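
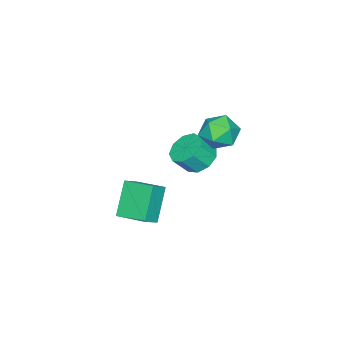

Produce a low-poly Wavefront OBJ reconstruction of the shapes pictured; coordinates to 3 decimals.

v -2.765 -1.876 0.931
v -2.287 -1.201 1
v -1.797 -1.63 1.798
v -2.275 -2.304 1.729
v -2.753 -1.141 1.318
v -2.263 -1.57 2.116
v -3.225 -1.426 1.455
v -2.735 -1.854 2.253
v -3.482 -1.92 1.347
v -2.992 -2.349 2.145
v -3.403 -2.394 1.044
v -2.913 -2.823 1.842
v -3.026 -2.625 0.688
v -2.536 -3.054 1.487
v -2.527 -2.506 0.446
v -2.037 -2.934 1.244
v -2.139 -2.091 0.431
v -1.649 -2.52 1.229
v -2.044 -1.576 0.649
v -1.554 -2.005 1.447
v 1.868 -2.331 0.272
v 0.899 -2.57 1.624
v 1.932 -0.963 0.56
v 0.963 -1.201 1.911
v 2.537 -2.459 0.729
v 1.568 -2.697 2.08
v 2.601 -1.09 1.016
v 1.632 -1.329 2.368
v -3.576 -1.001 1.832
v -2.917 -0.475 2.213
v -3.383 -2.025 2.907
v -2.724 -1.499 3.288
v -3.606 -1.223 3.312
v -3.726 -0.591 2.647
v -2.574 -1.909 2.473
v -2.694 -1.277 1.808
v -2.298 -1.037 2.609
v -2.936 -0.613 3.128
v -3.364 -1.887 1.992
v -4.002 -1.463 2.511
f 2 1 5
f 2 5 3
f 3 5 6
f 3 6 4
f 5 1 7
f 5 7 6
f 6 7 8
f 6 8 4
f 7 1 9
f 7 9 8
f 8 9 10
f 8 10 4
f 9 1 11
f 9 11 10
f 10 11 12
f 10 12 4
f 11 1 13
f 11 13 12
f 12 13 14
f 12 14 4
f 13 1 15
f 13 15 14
f 14 15 16
f 14 16 4
f 15 1 17
f 15 17 16
f 16 17 18
f 16 18 4
f 17 1 19
f 17 19 18
f 18 19 20
f 18 20 4
f 19 1 2
f 19 2 20
f 20 2 3
f 20 3 4
f 22 24 21
f 25 22 21
f 21 24 23
f 23 25 21
f 22 28 24
f 26 22 25
f 26 28 22
f 24 28 23
f 27 25 23
f 23 28 27
f 27 26 25
f 28 26 27
f 29 40 34
f 29 34 30
f 29 30 36
f 29 36 39
f 29 39 40
f 30 34 38
f 34 40 33
f 40 39 31
f 39 36 35
f 36 30 37
f 32 38 33
f 32 33 31
f 32 31 35
f 32 35 37
f 32 37 38
f 33 38 34
f 31 33 40
f 35 31 39
f 37 35 36
f 38 37 30



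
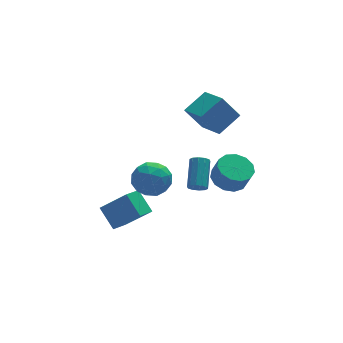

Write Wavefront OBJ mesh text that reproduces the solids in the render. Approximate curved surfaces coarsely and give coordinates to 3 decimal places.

v 3.107 -0.359 -1.978
v 3.957 0.314 -1.869
v 4.184 -0.168 -0.672
v 3.333 -0.841 -0.782
v 3.468 0.617 -1.654
v 3.695 0.135 -0.457
v 2.864 0.61 -1.542
v 3.091 0.128 -0.345
v 2.337 0.296 -1.569
v 2.564 -0.186 -0.372
v 2.055 -0.226 -1.726
v 2.281 -0.708 -0.529
v 2.106 -0.791 -1.963
v 2.332 -1.273 -0.766
v 2.475 -1.218 -2.205
v 2.702 -1.7 -1.008
v 3.045 -1.372 -2.375
v 3.271 -1.854 -1.178
v 3.634 -1.205 -2.419
v 3.86 -1.687 -1.222
v 4.056 -0.769 -2.323
v 4.282 -1.251 -1.126
v 4.176 -0.203 -2.118
v 4.403 -0.685 -0.921
v -4.192 -2.225 -2.98
v -2.959 -3.108 -1.514
v -4.594 -1.098 -1.964
v -3.36 -1.981 -0.497
v -3.3 -1.579 -3.343
v -2.066 -2.462 -1.876
v -3.701 -0.452 -2.326
v -2.468 -1.335 -0.86
v 0.518 -2.428 -0.61
v 0.941 -2.761 -0.423
v 1.585 -1.325 0.677
v 1.162 -0.992 0.49
v 1.054 -2.592 -0.711
v 1.699 -1.156 0.39
v 0.963 -2.36 -0.96
v 1.607 -0.924 0.141
v 0.702 -2.154 -1.075
v 1.346 -0.718 0.025
v 0.37 -2.053 -1.013
v 1.014 -0.617 0.087
v 0.095 -2.095 -0.797
v 0.739 -0.659 0.303
v -0.019 -2.264 -0.51
v 0.626 -0.828 0.591
v 0.073 -2.496 -0.261
v 0.717 -1.06 0.84
v 0.334 -2.702 -0.145
v 0.978 -1.266 0.955
v 0.666 -2.803 -0.207
v 1.31 -1.367 0.893
v 3.121 1.264 0.605
v 2.138 1.548 2.074
v 2.765 3.098 0.013
v 1.783 3.382 1.482
v 4.557 1.818 1.458
v 3.575 2.102 2.927
v 4.202 3.652 0.866
v 3.219 3.936 2.335
v -2.743 -2.932 1.194
v -1.868 -2.869 1.948
v -3.152 -4.651 1.812
v -2.277 -4.588 2.566
v -3.213 -3.924 2.71
v -2.96 -2.862 2.328
v -2.06 -4.658 1.432
v -1.807 -3.596 1.05
v -1.446 -3.936 2.095
v -2.159 -3.482 2.885
v -2.861 -4.038 0.875
v -3.574 -3.584 1.665
v -2.27 -2.75 1.516
v -2.75 -4.77 2.244
v -3.301 -4.38 2.328
v -2.787 -4.343 2.771
v -2.912 -2.746 1.74
v -2.397 -2.709 2.183
v -3.188 -3.328 2.631
v -2.623 -4.811 1.577
v -2.108 -4.774 2.02
v -2.233 -3.177 0.989
v -1.719 -3.14 1.432
v -1.832 -4.192 1.129
v -1.507 -3.34 2.046
v -1.748 -4.35 2.41
v -1.62 -4.391 1.743
v -1.471 -3.767 1.519
v -1.926 -3.073 2.51
v -2.167 -4.083 2.874
v -2.717 -3.693 2.958
v -2.568 -3.069 2.734
v -1.678 -3.7 2.597
v -2.853 -3.437 0.886
v -3.094 -4.447 1.25
v -2.452 -4.451 1.026
v -2.303 -3.827 0.802
v -3.272 -3.17 1.35
v -3.513 -4.18 1.714
v -3.549 -3.753 2.241
v -3.4 -3.129 2.017
v -3.342 -3.82 1.163
f 2 1 5
f 2 5 3
f 3 5 6
f 3 6 4
f 5 1 7
f 5 7 6
f 6 7 8
f 6 8 4
f 7 1 9
f 7 9 8
f 8 9 10
f 8 10 4
f 9 1 11
f 9 11 10
f 10 11 12
f 10 12 4
f 11 1 13
f 11 13 12
f 12 13 14
f 12 14 4
f 13 1 15
f 13 15 14
f 14 15 16
f 14 16 4
f 15 1 17
f 15 17 16
f 16 17 18
f 16 18 4
f 17 1 19
f 17 19 18
f 18 19 20
f 18 20 4
f 19 1 21
f 19 21 20
f 20 21 22
f 20 22 4
f 21 1 23
f 21 23 22
f 22 23 24
f 22 24 4
f 23 1 2
f 23 2 24
f 24 2 3
f 24 3 4
f 26 28 25
f 29 26 25
f 25 28 27
f 27 29 25
f 26 32 28
f 30 26 29
f 30 32 26
f 28 32 27
f 31 29 27
f 27 32 31
f 31 30 29
f 32 30 31
f 34 33 37
f 34 37 35
f 35 37 38
f 35 38 36
f 37 33 39
f 37 39 38
f 38 39 40
f 38 40 36
f 39 33 41
f 39 41 40
f 40 41 42
f 40 42 36
f 41 33 43
f 41 43 42
f 42 43 44
f 42 44 36
f 43 33 45
f 43 45 44
f 44 45 46
f 44 46 36
f 45 33 47
f 45 47 46
f 46 47 48
f 46 48 36
f 47 33 49
f 47 49 48
f 48 49 50
f 48 50 36
f 49 33 51
f 49 51 50
f 50 51 52
f 50 52 36
f 51 33 53
f 51 53 52
f 52 53 54
f 52 54 36
f 53 33 34
f 53 34 54
f 54 34 35
f 54 35 36
f 56 58 55
f 59 56 55
f 55 58 57
f 57 59 55
f 56 62 58
f 60 56 59
f 60 62 56
f 58 62 57
f 61 59 57
f 57 62 61
f 61 60 59
f 62 60 61
f 63 100 79
f 100 74 103
f 79 103 68
f 100 103 79
f 63 79 75
f 79 68 80
f 75 80 64
f 79 80 75
f 63 75 84
f 75 64 85
f 84 85 70
f 75 85 84
f 63 84 96
f 84 70 99
f 96 99 73
f 84 99 96
f 63 96 100
f 96 73 104
f 100 104 74
f 96 104 100
f 64 80 91
f 80 68 94
f 91 94 72
f 80 94 91
f 68 103 81
f 103 74 102
f 81 102 67
f 103 102 81
f 74 104 101
f 104 73 97
f 101 97 65
f 104 97 101
f 73 99 98
f 99 70 86
f 98 86 69
f 99 86 98
f 70 85 90
f 85 64 87
f 90 87 71
f 85 87 90
f 66 92 78
f 92 72 93
f 78 93 67
f 92 93 78
f 66 78 76
f 78 67 77
f 76 77 65
f 78 77 76
f 66 76 83
f 76 65 82
f 83 82 69
f 76 82 83
f 66 83 88
f 83 69 89
f 88 89 71
f 83 89 88
f 66 88 92
f 88 71 95
f 92 95 72
f 88 95 92
f 67 93 81
f 93 72 94
f 81 94 68
f 93 94 81
f 65 77 101
f 77 67 102
f 101 102 74
f 77 102 101
f 69 82 98
f 82 65 97
f 98 97 73
f 82 97 98
f 71 89 90
f 89 69 86
f 90 86 70
f 89 86 90
f 72 95 91
f 95 71 87
f 91 87 64
f 95 87 91



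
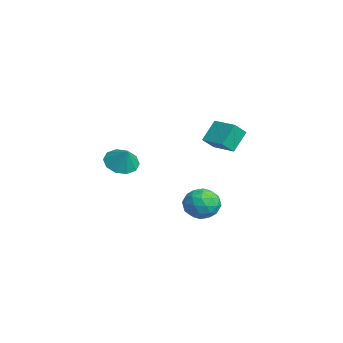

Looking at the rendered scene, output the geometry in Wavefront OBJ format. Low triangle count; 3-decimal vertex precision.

v -1.82 2.353 1.851
v -2.327 3.09 2.821
v -2.118 2.998 1.205
v -2.625 3.735 2.175
v -0.655 3.005 1.965
v -1.162 3.742 2.935
v -0.953 3.65 1.319
v -1.46 4.387 2.289
v 2.488 -2.43 2.724
v 3.143 -2.341 2.238
v 3.072 -2.29 3.536
v 2.936 -1.883 2.308
v 2.559 -1.634 2.537
v 2.154 -1.689 2.837
v 1.877 -2.027 3.094
v 1.833 -2.519 3.21
v 2.04 -2.976 3.14
v 2.418 -3.225 2.911
v 2.822 -3.17 2.611
v 3.099 -2.832 2.354
v 1.609 1.449 -0.997
v 2.354 1.987 -0.894
v 2.106 0.553 0.094
v 2.851 1.091 0.197
v 2.017 1.405 0.443
v 1.71 1.959 -0.231
v 2.75 0.581 -0.569
v 2.443 1.135 -1.243
v 3.06 1.451 -0.63
v 2.607 1.96 -0.004
v 1.853 0.58 -0.796
v 1.4 1.089 -0.17
v 1.938 1.797 -1.041
v 2.522 0.743 0.241
v 2.032 0.928 0.386
v 2.47 1.244 0.446
v 1.559 1.781 -0.652
v 1.997 2.097 -0.591
v 1.799 1.754 0.195
v 2.463 0.443 -0.209
v 2.901 0.759 -0.148
v 1.99 1.296 -1.246
v 2.428 1.612 -1.186
v 2.661 0.786 -0.995
v 2.791 1.798 -0.826
v 3.083 1.271 -0.184
v 3.024 0.971 -0.634
v 2.843 1.297 -1.031
v 2.524 2.097 -0.458
v 2.817 1.57 0.183
v 2.326 1.755 0.328
v 2.145 2.081 -0.068
v 2.939 1.782 -0.303
v 1.643 0.97 -0.983
v 1.936 0.443 -0.342
v 2.315 0.459 -0.732
v 2.134 0.785 -1.128
v 1.377 1.269 -0.616
v 1.669 0.742 0.026
v 1.617 1.243 0.231
v 1.436 1.569 -0.166
v 1.521 0.758 -0.497
f 2 4 1
f 5 2 1
f 1 4 3
f 3 5 1
f 2 8 4
f 6 2 5
f 6 8 2
f 4 8 3
f 7 5 3
f 3 8 7
f 7 6 5
f 8 6 7
f 10 9 12
f 10 12 11
f 12 9 13
f 12 13 11
f 13 9 14
f 13 14 11
f 14 9 15
f 14 15 11
f 15 9 16
f 15 16 11
f 16 9 17
f 16 17 11
f 17 9 18
f 17 18 11
f 18 9 19
f 18 19 11
f 19 9 20
f 19 20 11
f 20 9 10
f 20 10 11
f 21 58 37
f 58 32 61
f 37 61 26
f 58 61 37
f 21 37 33
f 37 26 38
f 33 38 22
f 37 38 33
f 21 33 42
f 33 22 43
f 42 43 28
f 33 43 42
f 21 42 54
f 42 28 57
f 54 57 31
f 42 57 54
f 21 54 58
f 54 31 62
f 58 62 32
f 54 62 58
f 22 38 49
f 38 26 52
f 49 52 30
f 38 52 49
f 26 61 39
f 61 32 60
f 39 60 25
f 61 60 39
f 32 62 59
f 62 31 55
f 59 55 23
f 62 55 59
f 31 57 56
f 57 28 44
f 56 44 27
f 57 44 56
f 28 43 48
f 43 22 45
f 48 45 29
f 43 45 48
f 24 50 36
f 50 30 51
f 36 51 25
f 50 51 36
f 24 36 34
f 36 25 35
f 34 35 23
f 36 35 34
f 24 34 41
f 34 23 40
f 41 40 27
f 34 40 41
f 24 41 46
f 41 27 47
f 46 47 29
f 41 47 46
f 24 46 50
f 46 29 53
f 50 53 30
f 46 53 50
f 25 51 39
f 51 30 52
f 39 52 26
f 51 52 39
f 23 35 59
f 35 25 60
f 59 60 32
f 35 60 59
f 27 40 56
f 40 23 55
f 56 55 31
f 40 55 56
f 29 47 48
f 47 27 44
f 48 44 28
f 47 44 48
f 30 53 49
f 53 29 45
f 49 45 22
f 53 45 49



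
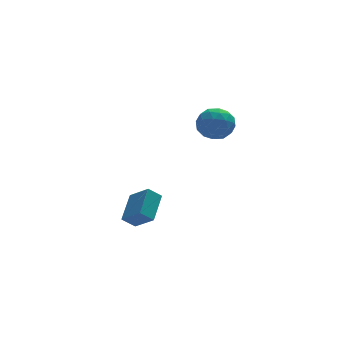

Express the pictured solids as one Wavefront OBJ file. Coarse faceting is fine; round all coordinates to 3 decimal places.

v 0.23 -3.021 2.858
v 0.852 -3.72 2.507
v -0.932 -3.56 1.873
v -0.31 -4.259 1.522
v -0.649 -4.317 2.46
v 0.069 -3.984 3.069
v -0.149 -3.296 1.311
v 0.569 -2.963 1.92
v 0.617 -3.89 1.551
v 0.308 -4.521 2.261
v -0.388 -2.759 2.119
v -0.697 -3.39 2.829
v 0.643 -3.323 2.769
v -0.723 -3.957 1.611
v -0.922 -3.991 2.162
v -0.557 -4.402 1.956
v 0.183 -3.479 3.099
v 0.548 -3.889 2.893
v -0.334 -4.24 2.865
v -0.628 -3.391 1.487
v -0.263 -3.801 1.281
v 0.477 -2.878 2.424
v 0.842 -3.289 2.218
v 0.254 -3.04 1.515
v 0.871 -3.834 2.001
v 0.187 -4.151 1.422
v 0.282 -3.585 1.298
v 0.704 -3.389 1.656
v 0.689 -4.205 2.418
v 0.006 -4.522 1.839
v -0.193 -4.556 2.39
v 0.229 -4.36 2.748
v 0.551 -4.305 1.856
v -0.086 -2.758 2.541
v -0.769 -3.075 1.962
v -0.309 -2.92 1.632
v 0.113 -2.724 1.99
v -0.267 -3.129 2.958
v -0.951 -3.446 2.379
v -0.784 -3.891 2.724
v -0.362 -3.695 3.082
v -0.631 -2.975 2.524
v -3.714 -2.587 -4.885
v -4.38 -2.542 -4.311
v -2.937 -1.251 -4.086
v -3.603 -1.206 -3.512
v -3.037 -3.494 -4.028
v -3.703 -3.449 -3.454
v -2.26 -2.158 -3.229
v -2.926 -2.113 -2.655
f 1 38 17
f 38 12 41
f 17 41 6
f 38 41 17
f 1 17 13
f 17 6 18
f 13 18 2
f 17 18 13
f 1 13 22
f 13 2 23
f 22 23 8
f 13 23 22
f 1 22 34
f 22 8 37
f 34 37 11
f 22 37 34
f 1 34 38
f 34 11 42
f 38 42 12
f 34 42 38
f 2 18 29
f 18 6 32
f 29 32 10
f 18 32 29
f 6 41 19
f 41 12 40
f 19 40 5
f 41 40 19
f 12 42 39
f 42 11 35
f 39 35 3
f 42 35 39
f 11 37 36
f 37 8 24
f 36 24 7
f 37 24 36
f 8 23 28
f 23 2 25
f 28 25 9
f 23 25 28
f 4 30 16
f 30 10 31
f 16 31 5
f 30 31 16
f 4 16 14
f 16 5 15
f 14 15 3
f 16 15 14
f 4 14 21
f 14 3 20
f 21 20 7
f 14 20 21
f 4 21 26
f 21 7 27
f 26 27 9
f 21 27 26
f 4 26 30
f 26 9 33
f 30 33 10
f 26 33 30
f 5 31 19
f 31 10 32
f 19 32 6
f 31 32 19
f 3 15 39
f 15 5 40
f 39 40 12
f 15 40 39
f 7 20 36
f 20 3 35
f 36 35 11
f 20 35 36
f 9 27 28
f 27 7 24
f 28 24 8
f 27 24 28
f 10 33 29
f 33 9 25
f 29 25 2
f 33 25 29
f 44 46 43
f 47 44 43
f 43 46 45
f 45 47 43
f 44 50 46
f 48 44 47
f 48 50 44
f 46 50 45
f 49 47 45
f 45 50 49
f 49 48 47
f 50 48 49



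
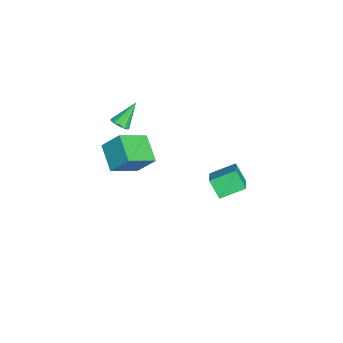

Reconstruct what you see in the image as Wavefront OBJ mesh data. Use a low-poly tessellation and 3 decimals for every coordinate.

v -0.554 2.814 -2.367
v -0.974 4.295 -1.72
v -2.126 2.758 -3.261
v -2.546 4.24 -2.615
v 0.026 3.44 -3.425
v -0.394 4.922 -2.779
v -1.546 3.385 -4.32
v -1.966 4.866 -3.673
v -0.849 -2.256 2.273
v -0.333 -1.96 2.407
v -1.671 -1.404 3.547
v -0.497 -1.769 2.173
v -0.772 -1.732 1.971
v -1.072 -1.862 1.865
v -1.302 -2.117 1.888
v -1.387 -2.416 2.033
v -1.302 -2.665 2.254
v -1.073 -2.784 2.481
v -0.773 -2.736 2.642
v -0.497 -2.535 2.686
v -0.333 -2.246 2.598
v 1.695 -1.504 2.851
v 2.787 -2.862 3.834
v 1.897 -0.506 4.006
v 2.989 -1.863 4.989
v 3.151 -0.897 2.071
v 4.243 -2.254 3.054
v 3.353 0.102 3.226
v 4.445 -1.256 4.209
f 2 4 1
f 5 2 1
f 1 4 3
f 3 5 1
f 2 8 4
f 6 2 5
f 6 8 2
f 4 8 3
f 7 5 3
f 3 8 7
f 7 6 5
f 8 6 7
f 10 9 12
f 10 12 11
f 12 9 13
f 12 13 11
f 13 9 14
f 13 14 11
f 14 9 15
f 14 15 11
f 15 9 16
f 15 16 11
f 16 9 17
f 16 17 11
f 17 9 18
f 17 18 11
f 18 9 19
f 18 19 11
f 19 9 20
f 19 20 11
f 20 9 21
f 20 21 11
f 21 9 10
f 21 10 11
f 23 25 22
f 26 23 22
f 22 25 24
f 24 26 22
f 23 29 25
f 27 23 26
f 27 29 23
f 25 29 24
f 28 26 24
f 24 29 28
f 28 27 26
f 29 27 28



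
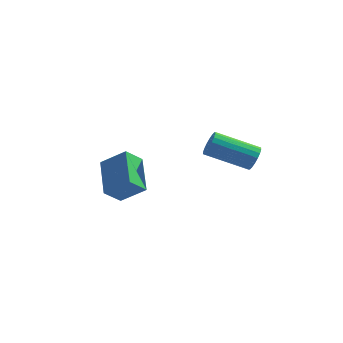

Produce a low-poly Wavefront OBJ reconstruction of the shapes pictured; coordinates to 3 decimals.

v -2.272 -1.209 -1.944
v -2.94 0.181 -1.137
v -3.279 -1.263 -2.684
v -3.946 0.127 -1.877
v -1.834 -0.627 -2.583
v -2.501 0.763 -1.776
v -2.84 -0.681 -3.323
v -3.508 0.709 -2.516
v 1.973 0.504 -0.838
v 2.23 0.268 -0.4
v 0.605 -0.14 0.335
v 0.347 0.096 -0.102
v 2.203 0.504 -0.327
v 0.578 0.097 0.408
v 2.131 0.741 -0.356
v 0.506 0.333 0.38
v 2.027 0.931 -0.48
v 0.402 0.523 0.256
v 1.913 1.036 -0.674
v 0.288 0.628 0.061
v 1.81 1.036 -0.902
v 0.185 0.628 -0.166
v 1.74 0.93 -1.116
v 0.114 0.523 -0.381
v 1.715 0.74 -1.275
v 0.09 0.332 -0.54
v 1.742 0.503 -1.348
v 0.117 0.096 -0.613
v 1.814 0.267 -1.32
v 0.189 -0.141 -0.584
v 1.918 0.077 -1.196
v 0.293 -0.331 -0.46
v 2.032 -0.028 -1.001
v 0.407 -0.436 -0.266
v 2.135 -0.028 -0.774
v 0.51 -0.436 -0.038
v 2.206 0.077 -0.559
v 0.58 -0.33 0.176
f 2 4 1
f 5 2 1
f 1 4 3
f 3 5 1
f 2 8 4
f 6 2 5
f 6 8 2
f 4 8 3
f 7 5 3
f 3 8 7
f 7 6 5
f 8 6 7
f 10 9 13
f 10 13 11
f 11 13 14
f 11 14 12
f 13 9 15
f 13 15 14
f 14 15 16
f 14 16 12
f 15 9 17
f 15 17 16
f 16 17 18
f 16 18 12
f 17 9 19
f 17 19 18
f 18 19 20
f 18 20 12
f 19 9 21
f 19 21 20
f 20 21 22
f 20 22 12
f 21 9 23
f 21 23 22
f 22 23 24
f 22 24 12
f 23 9 25
f 23 25 24
f 24 25 26
f 24 26 12
f 25 9 27
f 25 27 26
f 26 27 28
f 26 28 12
f 27 9 29
f 27 29 28
f 28 29 30
f 28 30 12
f 29 9 31
f 29 31 30
f 30 31 32
f 30 32 12
f 31 9 33
f 31 33 32
f 32 33 34
f 32 34 12
f 33 9 35
f 33 35 34
f 34 35 36
f 34 36 12
f 35 9 37
f 35 37 36
f 36 37 38
f 36 38 12
f 37 9 10
f 37 10 38
f 38 10 11
f 38 11 12



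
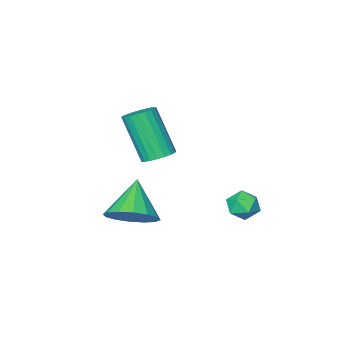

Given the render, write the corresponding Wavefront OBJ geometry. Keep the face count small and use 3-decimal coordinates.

v -1.422 -1.447 -0.805
v -1.014 -2.007 -0.984
v -2.326 -2.153 -0.656
v -1.918 -2.713 -0.835
v -1.803 -2.369 -0.219
v -1.244 -1.933 -0.311
v -2.096 -2.227 -1.329
v -1.537 -1.791 -1.421
v -1.431 -2.489 -1.308
v -1.25 -2.576 -0.622
v -2.09 -1.584 -1.018
v -1.909 -1.671 -0.332
v 2.802 -2.728 -0.169
v 3.343 -3.572 -0.404
v 1.958 -3.612 1.069
v 3.63 -3.323 -0.03
v 3.696 -2.915 0.306
v 3.522 -2.456 0.515
v 3.155 -2.071 0.541
v 2.693 -1.861 0.376
v 2.261 -1.883 0.066
v 1.973 -2.132 -0.308
v 1.907 -2.54 -0.644
v 2.081 -2.999 -0.854
v 2.448 -3.385 -0.879
v 2.91 -3.595 -0.715
v 1.458 -2.986 2.391
v 2.112 -2.896 2.382
v 2.276 -3.903 4.241
v 1.622 -3.994 4.249
v 2.024 -2.67 2.512
v 2.189 -3.677 4.37
v 1.839 -2.499 2.621
v 2.003 -3.506 4.479
v 1.588 -2.413 2.69
v 1.752 -3.42 4.548
v 1.314 -2.425 2.708
v 1.479 -3.433 4.566
v 1.066 -2.535 2.67
v 1.23 -3.542 4.528
v 0.885 -2.723 2.584
v 1.049 -3.73 4.443
v 0.803 -2.956 2.465
v 0.967 -3.963 4.324
v 0.834 -3.195 2.333
v 0.998 -4.202 4.192
v 0.973 -3.397 2.211
v 1.138 -4.404 4.069
v 1.196 -3.529 2.12
v 1.361 -4.536 3.978
v 1.465 -3.566 2.076
v 1.629 -4.574 3.934
v 1.732 -3.504 2.086
v 1.896 -4.511 3.944
v 1.951 -3.352 2.149
v 2.116 -4.359 4.007
v 2.086 -3.137 2.254
v 2.25 -4.144 4.112
f 1 12 6
f 1 6 2
f 1 2 8
f 1 8 11
f 1 11 12
f 2 6 10
f 6 12 5
f 12 11 3
f 11 8 7
f 8 2 9
f 4 10 5
f 4 5 3
f 4 3 7
f 4 7 9
f 4 9 10
f 5 10 6
f 3 5 12
f 7 3 11
f 9 7 8
f 10 9 2
f 14 13 16
f 14 16 15
f 16 13 17
f 16 17 15
f 17 13 18
f 17 18 15
f 18 13 19
f 18 19 15
f 19 13 20
f 19 20 15
f 20 13 21
f 20 21 15
f 21 13 22
f 21 22 15
f 22 13 23
f 22 23 15
f 23 13 24
f 23 24 15
f 24 13 25
f 24 25 15
f 25 13 26
f 25 26 15
f 26 13 14
f 26 14 15
f 28 27 31
f 28 31 29
f 29 31 32
f 29 32 30
f 31 27 33
f 31 33 32
f 32 33 34
f 32 34 30
f 33 27 35
f 33 35 34
f 34 35 36
f 34 36 30
f 35 27 37
f 35 37 36
f 36 37 38
f 36 38 30
f 37 27 39
f 37 39 38
f 38 39 40
f 38 40 30
f 39 27 41
f 39 41 40
f 40 41 42
f 40 42 30
f 41 27 43
f 41 43 42
f 42 43 44
f 42 44 30
f 43 27 45
f 43 45 44
f 44 45 46
f 44 46 30
f 45 27 47
f 45 47 46
f 46 47 48
f 46 48 30
f 47 27 49
f 47 49 48
f 48 49 50
f 48 50 30
f 49 27 51
f 49 51 50
f 50 51 52
f 50 52 30
f 51 27 53
f 51 53 52
f 52 53 54
f 52 54 30
f 53 27 55
f 53 55 54
f 54 55 56
f 54 56 30
f 55 27 57
f 55 57 56
f 56 57 58
f 56 58 30
f 57 27 28
f 57 28 58
f 58 28 29
f 58 29 30



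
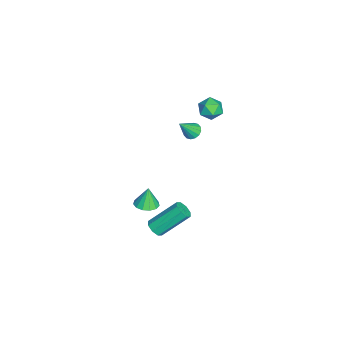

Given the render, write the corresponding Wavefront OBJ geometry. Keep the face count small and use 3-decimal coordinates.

v -1.332 0.176 1.184
v -0.953 0.586 1.224
v -0.728 -0.496 2.356
v -1.175 0.673 1.388
v -1.439 0.627 1.498
v -1.675 0.461 1.524
v -1.818 0.218 1.459
v -1.832 -0.037 1.32
v -1.712 -0.234 1.144
v -1.489 -0.321 0.98
v -1.225 -0.275 0.87
v -0.989 -0.108 0.844
v -0.846 0.135 0.91
v -0.832 0.389 1.049
v 0.487 -2.218 -3.932
v 1.169 -1.95 -3.822
v 0.253 -2.122 -2.708
v 0.923 -1.621 -3.895
v 0.54 -1.481 -3.979
v 0.14 -1.575 -4.049
v -0.15 -1.873 -4.081
v -0.238 -2.28 -4.066
v -0.095 -2.668 -4.009
v 0.233 -2.912 -3.927
v 0.641 -2.936 -3.847
v 1.001 -2.732 -3.794
v 1.197 -2.365 -3.784
v -4.253 1.313 0.283
v -3.691 1.727 0.693
v -4.089 0.293 1.087
v -3.527 0.707 1.497
v -4.303 0.932 1.535
v -4.405 1.563 1.038
v -3.375 0.457 0.742
v -3.477 1.088 0.245
v -3.148 1.198 0.977
v -3.722 1.492 1.467
v -4.058 0.528 0.313
v -4.632 0.822 0.803
v 4.063 -1.381 -2.332
v 4.312 -0.988 -2.678
v 3.887 0.515 -1.273
v 3.637 0.121 -0.928
v 3.878 -1.034 -2.759
v 3.453 0.468 -1.354
v 3.552 -1.284 -2.59
v 3.127 0.218 -1.186
v 3.525 -1.591 -2.27
v 3.1 -0.089 -0.866
v 3.813 -1.775 -1.987
v 3.388 -0.272 -0.582
v 4.247 -1.728 -1.906
v 3.822 -0.226 -0.501
v 4.573 -1.478 -2.074
v 4.148 0.024 -0.67
v 4.6 -1.171 -2.394
v 4.175 0.331 -0.99
f 2 1 4
f 2 4 3
f 4 1 5
f 4 5 3
f 5 1 6
f 5 6 3
f 6 1 7
f 6 7 3
f 7 1 8
f 7 8 3
f 8 1 9
f 8 9 3
f 9 1 10
f 9 10 3
f 10 1 11
f 10 11 3
f 11 1 12
f 11 12 3
f 12 1 13
f 12 13 3
f 13 1 14
f 13 14 3
f 14 1 2
f 14 2 3
f 16 15 18
f 16 18 17
f 18 15 19
f 18 19 17
f 19 15 20
f 19 20 17
f 20 15 21
f 20 21 17
f 21 15 22
f 21 22 17
f 22 15 23
f 22 23 17
f 23 15 24
f 23 24 17
f 24 15 25
f 24 25 17
f 25 15 26
f 25 26 17
f 26 15 27
f 26 27 17
f 27 15 16
f 27 16 17
f 28 39 33
f 28 33 29
f 28 29 35
f 28 35 38
f 28 38 39
f 29 33 37
f 33 39 32
f 39 38 30
f 38 35 34
f 35 29 36
f 31 37 32
f 31 32 30
f 31 30 34
f 31 34 36
f 31 36 37
f 32 37 33
f 30 32 39
f 34 30 38
f 36 34 35
f 37 36 29
f 41 40 44
f 41 44 42
f 42 44 45
f 42 45 43
f 44 40 46
f 44 46 45
f 45 46 47
f 45 47 43
f 46 40 48
f 46 48 47
f 47 48 49
f 47 49 43
f 48 40 50
f 48 50 49
f 49 50 51
f 49 51 43
f 50 40 52
f 50 52 51
f 51 52 53
f 51 53 43
f 52 40 54
f 52 54 53
f 53 54 55
f 53 55 43
f 54 40 56
f 54 56 55
f 55 56 57
f 55 57 43
f 56 40 41
f 56 41 57
f 57 41 42
f 57 42 43



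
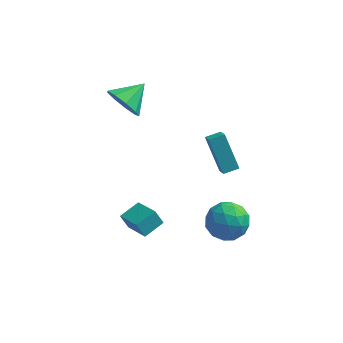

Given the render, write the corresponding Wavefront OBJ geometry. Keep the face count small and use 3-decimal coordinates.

v 1.557 2.451 0.661
v 1.866 1.79 1.188
v 2.231 2.878 0.801
v 2.54 2.217 1.328
v 2.44 1.583 -0.948
v 2.749 0.922 -0.421
v 3.114 2.01 -0.808
v 3.423 1.349 -0.281
v 2.714 -1.579 -0.477
v 3.57 -1.564 0.204
v 3.49 -2.856 -1.424
v 4.346 -2.841 -0.743
v 3.379 -3.217 -0.397
v 2.899 -2.427 0.188
v 4.161 -1.993 -1.408
v 3.681 -1.203 -0.823
v 4.464 -1.819 -0.371
v 3.981 -2.576 0.253
v 3.079 -1.844 -1.473
v 2.596 -2.601 -0.849
v 3.074 -1.459 -0.053
v 3.986 -2.961 -1.167
v 3.418 -3.182 -0.963
v 3.921 -3.173 -0.563
v 2.68 -1.967 -0.063
v 3.183 -1.958 0.337
v 3.07 -2.93 -0.016
v 3.877 -2.462 -1.557
v 4.38 -2.453 -1.157
v 3.139 -1.247 -0.657
v 3.642 -1.238 -0.257
v 3.99 -1.49 -1.204
v 4.102 -1.6 0.009
v 4.559 -2.351 -0.548
v 4.45 -1.853 -0.939
v 4.168 -1.389 -0.595
v 3.818 -2.045 0.376
v 4.275 -2.796 -0.181
v 3.706 -3.017 0.022
v 3.424 -2.553 0.366
v 4.344 -2.195 0.037
v 2.785 -1.624 -1.039
v 3.242 -2.375 -1.596
v 3.636 -1.867 -1.586
v 3.354 -1.403 -1.242
v 2.501 -2.069 -0.672
v 2.958 -2.82 -1.229
v 2.892 -3.031 -0.625
v 2.61 -2.567 -0.281
v 2.716 -2.225 -1.257
v -2.332 2.152 2.791
v -1.785 2.277 1.915
v -1.528 3.248 3.449
v -2.356 2.701 1.908
v -2.916 2.868 2.313
v -3.203 2.7 2.942
v -3.082 2.276 3.501
v -2.61 1.794 3.727
v -2.008 1.48 3.515
v -1.558 1.48 2.964
v -1.47 1.795 2.333
v -0.135 -2.969 -1.865
v -0.533 -2.916 -1.116
v -1.157 -1.978 -2.478
v -1.555 -1.925 -1.729
v 0.535 -2.095 -1.571
v 0.137 -2.042 -0.822
v -0.487 -1.104 -2.184
v -0.885 -1.051 -1.435
f 2 4 1
f 5 2 1
f 1 4 3
f 3 5 1
f 2 8 4
f 6 2 5
f 6 8 2
f 4 8 3
f 7 5 3
f 3 8 7
f 7 6 5
f 8 6 7
f 9 46 25
f 46 20 49
f 25 49 14
f 46 49 25
f 9 25 21
f 25 14 26
f 21 26 10
f 25 26 21
f 9 21 30
f 21 10 31
f 30 31 16
f 21 31 30
f 9 30 42
f 30 16 45
f 42 45 19
f 30 45 42
f 9 42 46
f 42 19 50
f 46 50 20
f 42 50 46
f 10 26 37
f 26 14 40
f 37 40 18
f 26 40 37
f 14 49 27
f 49 20 48
f 27 48 13
f 49 48 27
f 20 50 47
f 50 19 43
f 47 43 11
f 50 43 47
f 19 45 44
f 45 16 32
f 44 32 15
f 45 32 44
f 16 31 36
f 31 10 33
f 36 33 17
f 31 33 36
f 12 38 24
f 38 18 39
f 24 39 13
f 38 39 24
f 12 24 22
f 24 13 23
f 22 23 11
f 24 23 22
f 12 22 29
f 22 11 28
f 29 28 15
f 22 28 29
f 12 29 34
f 29 15 35
f 34 35 17
f 29 35 34
f 12 34 38
f 34 17 41
f 38 41 18
f 34 41 38
f 13 39 27
f 39 18 40
f 27 40 14
f 39 40 27
f 11 23 47
f 23 13 48
f 47 48 20
f 23 48 47
f 15 28 44
f 28 11 43
f 44 43 19
f 28 43 44
f 17 35 36
f 35 15 32
f 36 32 16
f 35 32 36
f 18 41 37
f 41 17 33
f 37 33 10
f 41 33 37
f 52 51 54
f 52 54 53
f 54 51 55
f 54 55 53
f 55 51 56
f 55 56 53
f 56 51 57
f 56 57 53
f 57 51 58
f 57 58 53
f 58 51 59
f 58 59 53
f 59 51 60
f 59 60 53
f 60 51 61
f 60 61 53
f 61 51 52
f 61 52 53
f 63 65 62
f 66 63 62
f 62 65 64
f 64 66 62
f 63 69 65
f 67 63 66
f 67 69 63
f 65 69 64
f 68 66 64
f 64 69 68
f 68 67 66
f 69 67 68



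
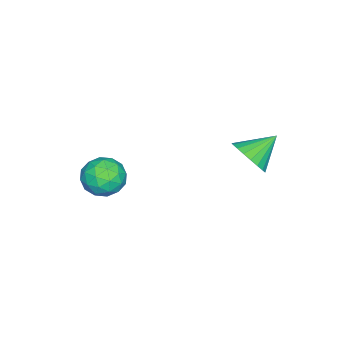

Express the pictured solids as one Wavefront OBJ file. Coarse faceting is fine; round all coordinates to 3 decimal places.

v 1.995 -1.001 1.551
v 2.488 -1.463 2.015
v 0.992 -1.837 1.785
v 1.485 -2.299 2.249
v 1.259 -1.554 2.507
v 1.879 -1.037 2.362
v 1.601 -2.263 1.438
v 2.221 -1.746 1.293
v 2.245 -2.243 1.946
v 2.034 -1.804 2.606
v 1.446 -1.496 1.194
v 1.235 -1.057 1.854
v 2.33 -1.158 1.762
v 1.15 -2.142 2.038
v 1.017 -1.704 2.189
v 1.308 -1.975 2.462
v 1.971 -0.908 1.966
v 2.262 -1.179 2.239
v 1.539 -1.233 2.528
v 1.218 -2.121 1.561
v 1.509 -2.392 1.834
v 2.172 -1.325 1.338
v 2.463 -1.596 1.611
v 1.941 -2.067 1.272
v 2.477 -1.888 1.994
v 1.887 -2.38 2.132
v 1.955 -2.359 1.655
v 2.319 -2.055 1.57
v 2.353 -1.631 2.383
v 1.763 -2.122 2.52
v 1.63 -1.684 2.671
v 1.994 -1.38 2.586
v 2.21 -2.089 2.342
v 1.717 -1.178 1.28
v 1.127 -1.669 1.417
v 1.486 -1.92 1.214
v 1.85 -1.616 1.129
v 1.593 -0.92 1.668
v 1.003 -1.412 1.806
v 1.161 -1.245 2.23
v 1.525 -0.941 2.145
v 1.27 -1.211 1.458
v -0.815 2.402 2.223
v -0.367 3.06 2.151
v -1.665 3.058 2.937
v -0.569 3.085 1.888
v -0.813 2.992 1.683
v -1.058 2.796 1.571
v -1.261 2.533 1.572
v -1.387 2.246 1.685
v -1.414 1.987 1.892
v -1.337 1.799 2.155
v -1.17 1.716 2.431
v -0.942 1.751 2.67
v -0.692 1.898 2.832
v -0.463 2.133 2.889
v -0.295 2.414 2.83
v -0.217 2.693 2.667
v -0.242 2.922 2.426
f 1 38 17
f 38 12 41
f 17 41 6
f 38 41 17
f 1 17 13
f 17 6 18
f 13 18 2
f 17 18 13
f 1 13 22
f 13 2 23
f 22 23 8
f 13 23 22
f 1 22 34
f 22 8 37
f 34 37 11
f 22 37 34
f 1 34 38
f 34 11 42
f 38 42 12
f 34 42 38
f 2 18 29
f 18 6 32
f 29 32 10
f 18 32 29
f 6 41 19
f 41 12 40
f 19 40 5
f 41 40 19
f 12 42 39
f 42 11 35
f 39 35 3
f 42 35 39
f 11 37 36
f 37 8 24
f 36 24 7
f 37 24 36
f 8 23 28
f 23 2 25
f 28 25 9
f 23 25 28
f 4 30 16
f 30 10 31
f 16 31 5
f 30 31 16
f 4 16 14
f 16 5 15
f 14 15 3
f 16 15 14
f 4 14 21
f 14 3 20
f 21 20 7
f 14 20 21
f 4 21 26
f 21 7 27
f 26 27 9
f 21 27 26
f 4 26 30
f 26 9 33
f 30 33 10
f 26 33 30
f 5 31 19
f 31 10 32
f 19 32 6
f 31 32 19
f 3 15 39
f 15 5 40
f 39 40 12
f 15 40 39
f 7 20 36
f 20 3 35
f 36 35 11
f 20 35 36
f 9 27 28
f 27 7 24
f 28 24 8
f 27 24 28
f 10 33 29
f 33 9 25
f 29 25 2
f 33 25 29
f 44 43 46
f 44 46 45
f 46 43 47
f 46 47 45
f 47 43 48
f 47 48 45
f 48 43 49
f 48 49 45
f 49 43 50
f 49 50 45
f 50 43 51
f 50 51 45
f 51 43 52
f 51 52 45
f 52 43 53
f 52 53 45
f 53 43 54
f 53 54 45
f 54 43 55
f 54 55 45
f 55 43 56
f 55 56 45
f 56 43 57
f 56 57 45
f 57 43 58
f 57 58 45
f 58 43 59
f 58 59 45
f 59 43 44
f 59 44 45



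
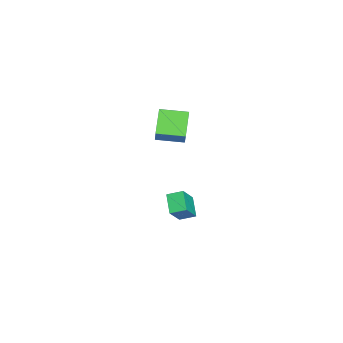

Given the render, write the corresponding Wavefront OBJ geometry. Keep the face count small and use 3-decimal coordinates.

v 1.361 0.84 3.524
v 2.121 1.009 4.638
v 1.216 2.497 3.371
v 1.977 2.666 4.486
v 2.803 0.874 2.534
v 3.564 1.043 3.649
v 2.659 2.531 2.382
v 3.419 2.7 3.496
v 2.228 2.168 -4.831
v 1.104 1.8 -4.119
v 2.141 3.129 -4.471
v 1.017 2.761 -3.76
v 3.203 1.759 -3.5
v 2.079 1.391 -2.789
v 3.116 2.72 -3.141
v 1.992 2.352 -2.429
f 2 4 1
f 5 2 1
f 1 4 3
f 3 5 1
f 2 8 4
f 6 2 5
f 6 8 2
f 4 8 3
f 7 5 3
f 3 8 7
f 7 6 5
f 8 6 7
f 10 12 9
f 13 10 9
f 9 12 11
f 11 13 9
f 10 16 12
f 14 10 13
f 14 16 10
f 12 16 11
f 15 13 11
f 11 16 15
f 15 14 13
f 16 14 15



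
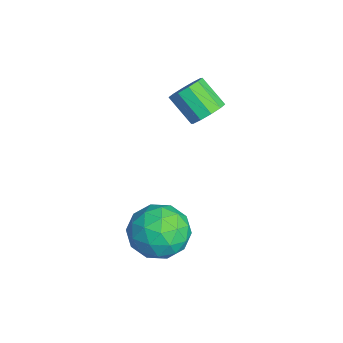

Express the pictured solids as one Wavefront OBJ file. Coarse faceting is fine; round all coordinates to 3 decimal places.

v -2.973 3.997 1.425
v -2.351 3.617 1.672
v -3.164 2.902 2.621
v -3.787 3.283 2.375
v -2.394 4.012 1.933
v -3.208 3.298 2.882
v -2.659 4.402 2
v -3.472 3.688 2.949
v -3.043 4.638 1.847
v -3.857 3.923 2.797
v -3.401 4.628 1.534
v -4.215 3.914 2.483
v -3.596 4.378 1.179
v -4.409 3.663 2.128
v -3.552 3.982 0.918
v -4.366 3.268 1.867
v -3.288 3.592 0.851
v -4.101 2.878 1.8
v -2.903 3.357 1.003
v -3.717 2.642 1.953
v -2.545 3.366 1.317
v -3.359 2.652 2.266
v 0.88 2.636 -1.399
v 1.585 2.068 -2.247
v -0.485 1.172 -1.553
v 0.22 0.604 -2.401
v 0.594 0.657 -1.219
v 1.437 1.563 -1.124
v -0.337 1.677 -2.676
v 0.506 2.583 -2.581
v 0.833 1.476 -3.037
v 1.408 0.845 -2.136
v -0.308 2.395 -1.664
v 0.267 1.764 -0.763
v 1.352 2.481 -1.81
v -0.252 0.759 -1.99
v -0.032 0.791 -1.296
v 0.382 0.457 -1.794
v 1.265 2.184 -1.15
v 1.68 1.85 -1.648
v 1.097 1.02 -1.044
v -0.58 1.39 -2.152
v -0.165 1.056 -2.65
v 0.718 2.783 -2.006
v 1.132 2.449 -2.504
v 0.003 2.22 -2.756
v 1.324 1.799 -2.772
v 0.522 0.938 -2.863
v 0.195 1.569 -3.024
v 0.69 2.101 -2.968
v 1.663 1.428 -2.243
v 0.861 0.567 -2.333
v 1.08 0.599 -1.639
v 1.576 1.131 -1.583
v 1.221 1.08 -2.707
v 0.239 2.673 -1.467
v -0.563 1.812 -1.557
v -0.476 2.109 -2.217
v 0.02 2.641 -2.161
v 0.578 2.302 -0.937
v -0.224 1.441 -1.028
v 0.41 1.139 -0.832
v 0.905 1.671 -0.776
v -0.121 2.16 -1.093
f 2 1 5
f 2 5 3
f 3 5 6
f 3 6 4
f 5 1 7
f 5 7 6
f 6 7 8
f 6 8 4
f 7 1 9
f 7 9 8
f 8 9 10
f 8 10 4
f 9 1 11
f 9 11 10
f 10 11 12
f 10 12 4
f 11 1 13
f 11 13 12
f 12 13 14
f 12 14 4
f 13 1 15
f 13 15 14
f 14 15 16
f 14 16 4
f 15 1 17
f 15 17 16
f 16 17 18
f 16 18 4
f 17 1 19
f 17 19 18
f 18 19 20
f 18 20 4
f 19 1 21
f 19 21 20
f 20 21 22
f 20 22 4
f 21 1 2
f 21 2 22
f 22 2 3
f 22 3 4
f 23 60 39
f 60 34 63
f 39 63 28
f 60 63 39
f 23 39 35
f 39 28 40
f 35 40 24
f 39 40 35
f 23 35 44
f 35 24 45
f 44 45 30
f 35 45 44
f 23 44 56
f 44 30 59
f 56 59 33
f 44 59 56
f 23 56 60
f 56 33 64
f 60 64 34
f 56 64 60
f 24 40 51
f 40 28 54
f 51 54 32
f 40 54 51
f 28 63 41
f 63 34 62
f 41 62 27
f 63 62 41
f 34 64 61
f 64 33 57
f 61 57 25
f 64 57 61
f 33 59 58
f 59 30 46
f 58 46 29
f 59 46 58
f 30 45 50
f 45 24 47
f 50 47 31
f 45 47 50
f 26 52 38
f 52 32 53
f 38 53 27
f 52 53 38
f 26 38 36
f 38 27 37
f 36 37 25
f 38 37 36
f 26 36 43
f 36 25 42
f 43 42 29
f 36 42 43
f 26 43 48
f 43 29 49
f 48 49 31
f 43 49 48
f 26 48 52
f 48 31 55
f 52 55 32
f 48 55 52
f 27 53 41
f 53 32 54
f 41 54 28
f 53 54 41
f 25 37 61
f 37 27 62
f 61 62 34
f 37 62 61
f 29 42 58
f 42 25 57
f 58 57 33
f 42 57 58
f 31 49 50
f 49 29 46
f 50 46 30
f 49 46 50
f 32 55 51
f 55 31 47
f 51 47 24
f 55 47 51



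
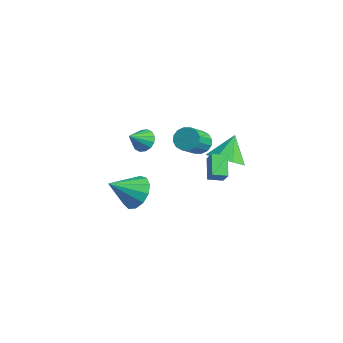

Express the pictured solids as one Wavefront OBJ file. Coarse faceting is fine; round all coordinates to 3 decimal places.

v 0.023 2.954 -1.459
v 1.052 3.309 -1.416
v -0.363 3.926 -0.261
v 0.58 3.762 -1.934
v -0.218 3.741 -2.174
v -0.876 3.26 -1.996
v -1.007 2.6 -1.503
v -0.535 2.147 -0.985
v 0.264 2.168 -0.744
v 0.921 2.649 -0.923
v -3.463 4.225 -2.809
v -2.957 4.683 -2.523
v -2.491 3.433 -1.345
v -2.997 2.975 -1.631
v -3.277 4.752 -2.324
v -2.811 3.502 -1.145
v -3.647 4.679 -2.255
v -3.181 3.429 -1.076
v -3.967 4.485 -2.334
v -3.501 3.235 -1.156
v -4.152 4.221 -2.541
v -3.687 2.971 -1.362
v -4.153 3.958 -2.819
v -3.687 2.708 -1.641
v -3.969 3.767 -3.095
v -3.503 2.517 -1.917
v -3.649 3.698 -3.295
v -3.183 2.448 -2.116
v -3.279 3.771 -3.364
v -2.813 2.521 -2.185
v -2.959 3.965 -3.284
v -2.493 2.715 -2.106
v -2.773 4.229 -3.078
v -2.308 2.979 -1.899
v -2.773 4.492 -2.799
v -2.307 3.242 -1.621
v -0.615 -2.222 -1.651
v -0.045 -1.83 -0.902
v -1.105 -3.538 -0.589
v -0.567 -1.593 -0.849
v -1.104 -1.557 -1.051
v -1.485 -1.732 -1.443
v -1.591 -2.062 -1.902
v -1.387 -2.443 -2.28
v -0.938 -2.754 -2.459
v -0.387 -2.896 -2.381
v 0.092 -2.824 -2.071
v 0.346 -2.561 -1.628
v 0.295 -2.19 -1.192
v -2.855 0.068 -0.235
v -2.324 -0.233 -0.578
v -2.865 -0.848 0.555
v -2.167 -0.021 -0.33
v -2.194 0.215 -0.057
v -2.398 0.412 0.169
v -2.725 0.516 0.286
v -3.086 0.501 0.264
v -3.385 0.37 0.108
v -3.543 0.158 -0.14
v -3.516 -0.079 -0.414
v -3.312 -0.275 -0.639
v -2.985 -0.38 -0.757
v -2.624 -0.365 -0.734
v 1.301 0.656 -0.965
v 1.77 0.559 -0.275
v 0.44 1.367 -0.28
v 0.909 1.271 0.41
v 1.711 1.329 -1.15
v 2.18 1.233 -0.46
v 0.85 2.041 -0.465
v 1.319 1.944 0.225
f 2 1 4
f 2 4 3
f 4 1 5
f 4 5 3
f 5 1 6
f 5 6 3
f 6 1 7
f 6 7 3
f 7 1 8
f 7 8 3
f 8 1 9
f 8 9 3
f 9 1 10
f 9 10 3
f 10 1 2
f 10 2 3
f 12 11 15
f 12 15 13
f 13 15 16
f 13 16 14
f 15 11 17
f 15 17 16
f 16 17 18
f 16 18 14
f 17 11 19
f 17 19 18
f 18 19 20
f 18 20 14
f 19 11 21
f 19 21 20
f 20 21 22
f 20 22 14
f 21 11 23
f 21 23 22
f 22 23 24
f 22 24 14
f 23 11 25
f 23 25 24
f 24 25 26
f 24 26 14
f 25 11 27
f 25 27 26
f 26 27 28
f 26 28 14
f 27 11 29
f 27 29 28
f 28 29 30
f 28 30 14
f 29 11 31
f 29 31 30
f 30 31 32
f 30 32 14
f 31 11 33
f 31 33 32
f 32 33 34
f 32 34 14
f 33 11 35
f 33 35 34
f 34 35 36
f 34 36 14
f 35 11 12
f 35 12 36
f 36 12 13
f 36 13 14
f 38 37 40
f 38 40 39
f 40 37 41
f 40 41 39
f 41 37 42
f 41 42 39
f 42 37 43
f 42 43 39
f 43 37 44
f 43 44 39
f 44 37 45
f 44 45 39
f 45 37 46
f 45 46 39
f 46 37 47
f 46 47 39
f 47 37 48
f 47 48 39
f 48 37 49
f 48 49 39
f 49 37 38
f 49 38 39
f 51 50 53
f 51 53 52
f 53 50 54
f 53 54 52
f 54 50 55
f 54 55 52
f 55 50 56
f 55 56 52
f 56 50 57
f 56 57 52
f 57 50 58
f 57 58 52
f 58 50 59
f 58 59 52
f 59 50 60
f 59 60 52
f 60 50 61
f 60 61 52
f 61 50 62
f 61 62 52
f 62 50 63
f 62 63 52
f 63 50 51
f 63 51 52
f 65 67 64
f 68 65 64
f 64 67 66
f 66 68 64
f 65 71 67
f 69 65 68
f 69 71 65
f 67 71 66
f 70 68 66
f 66 71 70
f 70 69 68
f 71 69 70



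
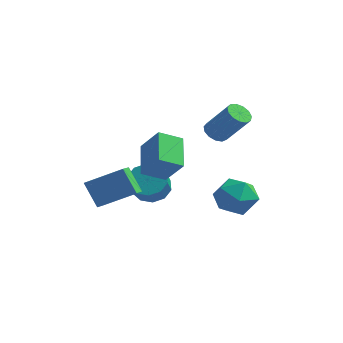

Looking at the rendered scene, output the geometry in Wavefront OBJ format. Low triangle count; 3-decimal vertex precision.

v -2.318 2.315 -2.515
v -1.885 1.763 -3.27
v -1.39 0.633 -2.159
v -1.822 1.185 -1.405
v -1.449 2.171 -3.049
v -0.953 1.041 -1.939
v -1.345 2.634 -2.625
v -0.849 1.504 -1.515
v -1.612 2.975 -2.159
v -1.116 1.845 -1.048
v -2.149 3.064 -1.829
v -1.653 1.934 -0.718
v -2.75 2.867 -1.761
v -2.255 1.737 -0.65
v -3.187 2.459 -1.981
v -2.691 1.329 -0.871
v -3.291 1.996 -2.405
v -2.795 0.866 -1.295
v -3.024 1.655 -2.872
v -2.528 0.525 -1.761
v -2.487 1.566 -3.202
v -1.991 0.436 -2.091
v -2.386 -2.344 -1.94
v -3.3 -2.12 -0.634
v -2.574 -1.569 -2.205
v -3.489 -1.345 -0.898
v -0.651 -1.555 -0.862
v -1.566 -1.331 0.445
v -0.84 -0.78 -1.126
v -1.754 -0.556 0.18
v 2.213 0.695 -1.124
v 2.706 1.368 -0.219
v 4.014 0.472 -1.941
v 4.507 1.145 -1.036
v 4.058 0.025 -0.795
v 2.944 0.163 -0.291
v 3.776 1.677 -1.869
v 2.662 1.815 -1.365
v 3.672 1.974 -0.68
v 3.846 0.954 -0.016
v 2.874 0.886 -2.144
v 3.048 -0.134 -1.48
v 1.457 2.192 2.28
v 1.784 1.633 2.015
v 3.09 1.648 3.595
v 2.763 2.208 3.86
v 1.964 1.949 1.863
v 3.27 1.964 3.443
v 1.983 2.343 1.844
v 3.289 2.358 3.424
v 1.835 2.688 1.962
v 3.141 2.704 3.542
v 1.567 2.877 2.182
v 2.873 2.892 3.762
v 1.264 2.848 2.433
v 2.57 2.863 4.013
v 1.022 2.611 2.635
v 2.328 2.626 4.215
v 0.918 2.241 2.725
v 2.225 2.256 4.305
v 0.986 1.856 2.673
v 2.292 1.871 4.253
v 1.202 1.577 2.496
v 2.508 1.593 4.076
v 1.5 1.494 2.251
v 2.806 1.51 3.831
v 1.112 -1.764 0.6
v 0.326 -2.672 1.172
v 0.18 -0.329 1.597
v -0.606 -1.237 2.169
v 2.206 -1.923 1.851
v 1.42 -2.831 2.423
v 1.274 -0.488 2.848
v 0.488 -1.396 3.42
f 2 1 5
f 2 5 3
f 3 5 6
f 3 6 4
f 5 1 7
f 5 7 6
f 6 7 8
f 6 8 4
f 7 1 9
f 7 9 8
f 8 9 10
f 8 10 4
f 9 1 11
f 9 11 10
f 10 11 12
f 10 12 4
f 11 1 13
f 11 13 12
f 12 13 14
f 12 14 4
f 13 1 15
f 13 15 14
f 14 15 16
f 14 16 4
f 15 1 17
f 15 17 16
f 16 17 18
f 16 18 4
f 17 1 19
f 17 19 18
f 18 19 20
f 18 20 4
f 19 1 21
f 19 21 20
f 20 21 22
f 20 22 4
f 21 1 2
f 21 2 22
f 22 2 3
f 22 3 4
f 24 26 23
f 27 24 23
f 23 26 25
f 25 27 23
f 24 30 26
f 28 24 27
f 28 30 24
f 26 30 25
f 29 27 25
f 25 30 29
f 29 28 27
f 30 28 29
f 31 42 36
f 31 36 32
f 31 32 38
f 31 38 41
f 31 41 42
f 32 36 40
f 36 42 35
f 42 41 33
f 41 38 37
f 38 32 39
f 34 40 35
f 34 35 33
f 34 33 37
f 34 37 39
f 34 39 40
f 35 40 36
f 33 35 42
f 37 33 41
f 39 37 38
f 40 39 32
f 44 43 47
f 44 47 45
f 45 47 48
f 45 48 46
f 47 43 49
f 47 49 48
f 48 49 50
f 48 50 46
f 49 43 51
f 49 51 50
f 50 51 52
f 50 52 46
f 51 43 53
f 51 53 52
f 52 53 54
f 52 54 46
f 53 43 55
f 53 55 54
f 54 55 56
f 54 56 46
f 55 43 57
f 55 57 56
f 56 57 58
f 56 58 46
f 57 43 59
f 57 59 58
f 58 59 60
f 58 60 46
f 59 43 61
f 59 61 60
f 60 61 62
f 60 62 46
f 61 43 63
f 61 63 62
f 62 63 64
f 62 64 46
f 63 43 65
f 63 65 64
f 64 65 66
f 64 66 46
f 65 43 44
f 65 44 66
f 66 44 45
f 66 45 46
f 68 70 67
f 71 68 67
f 67 70 69
f 69 71 67
f 68 74 70
f 72 68 71
f 72 74 68
f 70 74 69
f 73 71 69
f 69 74 73
f 73 72 71
f 74 72 73



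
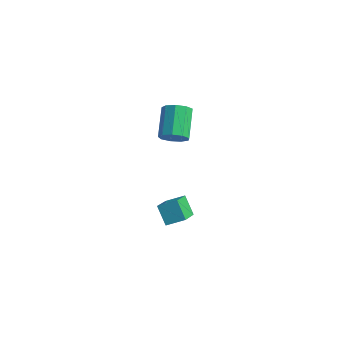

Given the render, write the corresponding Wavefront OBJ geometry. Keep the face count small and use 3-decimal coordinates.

v 2.717 -3.064 -4.108
v 1.852 -2.898 -3.021
v 1.737 -1.474 -5.132
v 0.872 -1.308 -4.044
v 3.488 -2.272 -3.616
v 2.623 -2.106 -2.528
v 2.508 -0.682 -4.639
v 1.643 -0.516 -3.552
v 2.007 -1.743 2.259
v 2.447 -1.052 1.937
v 1.414 0.214 3.24
v 0.973 -0.477 3.561
v 1.942 -1.14 1.621
v 0.909 0.126 2.924
v 1.468 -1.509 1.604
v 0.434 -0.243 2.907
v 1.245 -1.988 1.892
v 0.211 -0.722 3.195
v 1.379 -2.352 2.353
v 0.345 -1.087 3.655
v 1.807 -2.431 2.769
v 0.773 -1.166 4.072
v 2.328 -2.188 2.946
v 1.294 -0.923 4.249
v 2.699 -1.737 2.802
v 1.665 -0.471 4.105
v 2.746 -1.288 2.403
v 1.713 -0.022 3.706
f 2 4 1
f 5 2 1
f 1 4 3
f 3 5 1
f 2 8 4
f 6 2 5
f 6 8 2
f 4 8 3
f 7 5 3
f 3 8 7
f 7 6 5
f 8 6 7
f 10 9 13
f 10 13 11
f 11 13 14
f 11 14 12
f 13 9 15
f 13 15 14
f 14 15 16
f 14 16 12
f 15 9 17
f 15 17 16
f 16 17 18
f 16 18 12
f 17 9 19
f 17 19 18
f 18 19 20
f 18 20 12
f 19 9 21
f 19 21 20
f 20 21 22
f 20 22 12
f 21 9 23
f 21 23 22
f 22 23 24
f 22 24 12
f 23 9 25
f 23 25 24
f 24 25 26
f 24 26 12
f 25 9 27
f 25 27 26
f 26 27 28
f 26 28 12
f 27 9 10
f 27 10 28
f 28 10 11
f 28 11 12



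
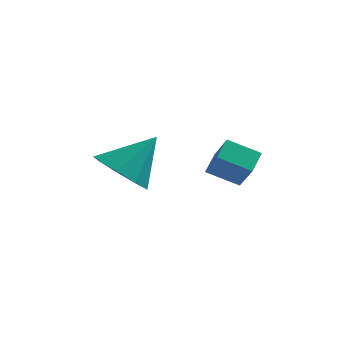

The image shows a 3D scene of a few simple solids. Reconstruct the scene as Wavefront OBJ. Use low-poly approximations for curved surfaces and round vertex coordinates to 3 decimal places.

v 2.593 0.77 2.028
v 1.555 0.764 2.521
v 2.775 1.549 2.419
v 1.736 1.542 2.913
v 3.024 0.218 2.927
v 1.985 0.211 3.421
v 3.205 0.996 3.319
v 2.167 0.99 3.812
v -0.907 0.337 2.48
v -0.325 -0.523 2.535
v 0.047 1.063 3.74
v -0.046 -0.071 2.062
v -0.17 0.573 1.785
v -0.639 1.106 1.833
v -1.233 1.279 2.183
v -1.675 1.011 2.672
v -1.758 0.428 3.071
v -1.443 -0.198 3.193
v -0.877 -0.574 2.981
f 2 4 1
f 5 2 1
f 1 4 3
f 3 5 1
f 2 8 4
f 6 2 5
f 6 8 2
f 4 8 3
f 7 5 3
f 3 8 7
f 7 6 5
f 8 6 7
f 10 9 12
f 10 12 11
f 12 9 13
f 12 13 11
f 13 9 14
f 13 14 11
f 14 9 15
f 14 15 11
f 15 9 16
f 15 16 11
f 16 9 17
f 16 17 11
f 17 9 18
f 17 18 11
f 18 9 19
f 18 19 11
f 19 9 10
f 19 10 11



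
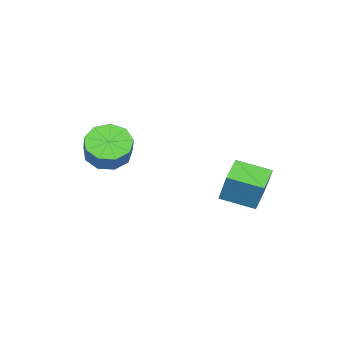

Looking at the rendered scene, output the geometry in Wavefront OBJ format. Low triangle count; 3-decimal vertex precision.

v 2.938 -2.372 1.088
v 3.699 -2.522 0.538
v 4.442 -2.218 1.483
v 3.682 -2.068 2.032
v 3.507 -1.903 0.489
v 4.251 -1.599 1.434
v 3.05 -1.503 0.72
v 3.793 -1.199 1.665
v 2.541 -1.51 1.123
v 3.284 -1.206 2.068
v 2.217 -1.92 1.51
v 2.96 -1.616 2.454
v 2.231 -2.542 1.699
v 2.974 -2.237 2.643
v 2.576 -3.084 1.602
v 3.319 -2.78 2.547
v 3.091 -3.293 1.265
v 3.834 -2.989 2.209
v 3.534 -3.071 0.844
v 4.277 -2.767 1.789
v -1.11 1.288 -1.937
v -0.761 1.694 -0.536
v -1.208 2.79 -2.348
v -0.858 3.196 -0.947
v 0.238 1.284 -2.273
v 0.588 1.69 -0.872
v 0.141 2.786 -2.684
v 0.49 3.192 -1.283
f 2 1 5
f 2 5 3
f 3 5 6
f 3 6 4
f 5 1 7
f 5 7 6
f 6 7 8
f 6 8 4
f 7 1 9
f 7 9 8
f 8 9 10
f 8 10 4
f 9 1 11
f 9 11 10
f 10 11 12
f 10 12 4
f 11 1 13
f 11 13 12
f 12 13 14
f 12 14 4
f 13 1 15
f 13 15 14
f 14 15 16
f 14 16 4
f 15 1 17
f 15 17 16
f 16 17 18
f 16 18 4
f 17 1 19
f 17 19 18
f 18 19 20
f 18 20 4
f 19 1 2
f 19 2 20
f 20 2 3
f 20 3 4
f 22 24 21
f 25 22 21
f 21 24 23
f 23 25 21
f 22 28 24
f 26 22 25
f 26 28 22
f 24 28 23
f 27 25 23
f 23 28 27
f 27 26 25
f 28 26 27



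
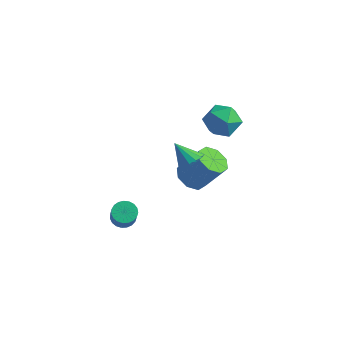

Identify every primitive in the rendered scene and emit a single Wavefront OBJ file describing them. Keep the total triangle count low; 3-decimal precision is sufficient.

v 1.423 1.634 -2.616
v 2.179 1.148 -2.981
v 3.273 1.58 -1.29
v 2.517 2.066 -0.924
v 2.185 1.867 -3.168
v 3.28 2.299 -1.477
v 1.745 2.449 -3.032
v 2.839 2.881 -1.341
v 1.116 2.553 -2.652
v 2.21 2.985 -0.961
v 0.667 2.12 -2.25
v 1.761 2.552 -0.559
v 0.66 1.401 -2.063
v 1.755 1.833 -0.372
v 1.101 0.819 -2.199
v 2.195 1.251 -0.508
v 1.73 0.715 -2.579
v 2.824 1.147 -0.888
v 2.243 0.374 0.044
v 2.69 0.883 0.507
v 1.137 0.426 1.056
v 2.466 1.136 0.249
v 2.183 1.185 -0.063
v 1.916 1.016 -0.347
v 1.737 0.675 -0.526
v 1.693 0.254 -0.552
v 1.797 -0.135 -0.418
v 2.02 -0.388 -0.16
v 2.303 -0.437 0.152
v 2.571 -0.268 0.436
v 2.75 0.072 0.614
v 2.794 0.494 0.64
v 0.372 -3.251 -2.653
v 0.768 -2.695 -2.554
v 1.245 -3.234 -1.447
v 0.848 -3.789 -1.547
v 0.528 -2.622 -2.415
v 1.005 -3.161 -1.308
v 0.26 -2.658 -2.317
v 0.737 -3.197 -1.21
v 0.012 -2.797 -2.278
v 0.489 -3.336 -1.171
v -0.174 -3.014 -2.303
v 0.303 -3.553 -1.196
v -0.265 -3.272 -2.389
v 0.211 -3.811 -1.282
v -0.247 -3.526 -2.521
v 0.23 -4.065 -1.414
v -0.122 -3.733 -2.675
v 0.355 -4.271 -1.569
v 0.089 -3.856 -2.826
v 0.566 -4.395 -1.72
v 0.348 -3.874 -2.947
v 0.825 -4.413 -1.841
v 0.612 -3.785 -3.017
v 1.089 -4.324 -1.911
v 0.834 -3.604 -3.024
v 1.311 -4.142 -1.918
v 0.976 -3.361 -2.967
v 1.453 -3.9 -1.861
v 1.013 -3.099 -2.856
v 1.49 -3.638 -1.749
v 0.94 -2.863 -2.71
v 1.417 -3.402 -1.603
v 1.627 3.869 0.842
v 2.448 4.328 1.515
v 2.192 2.152 1.325
v 3.013 2.611 1.998
v 1.899 2.716 2.291
v 1.55 3.778 1.992
v 3.09 2.702 0.848
v 2.741 3.764 0.549
v 3.352 3.607 1.518
v 2.616 3.616 2.41
v 2.024 2.864 0.43
v 1.288 2.873 1.322
f 2 1 5
f 2 5 3
f 3 5 6
f 3 6 4
f 5 1 7
f 5 7 6
f 6 7 8
f 6 8 4
f 7 1 9
f 7 9 8
f 8 9 10
f 8 10 4
f 9 1 11
f 9 11 10
f 10 11 12
f 10 12 4
f 11 1 13
f 11 13 12
f 12 13 14
f 12 14 4
f 13 1 15
f 13 15 14
f 14 15 16
f 14 16 4
f 15 1 17
f 15 17 16
f 16 17 18
f 16 18 4
f 17 1 2
f 17 2 18
f 18 2 3
f 18 3 4
f 20 19 22
f 20 22 21
f 22 19 23
f 22 23 21
f 23 19 24
f 23 24 21
f 24 19 25
f 24 25 21
f 25 19 26
f 25 26 21
f 26 19 27
f 26 27 21
f 27 19 28
f 27 28 21
f 28 19 29
f 28 29 21
f 29 19 30
f 29 30 21
f 30 19 31
f 30 31 21
f 31 19 32
f 31 32 21
f 32 19 20
f 32 20 21
f 34 33 37
f 34 37 35
f 35 37 38
f 35 38 36
f 37 33 39
f 37 39 38
f 38 39 40
f 38 40 36
f 39 33 41
f 39 41 40
f 40 41 42
f 40 42 36
f 41 33 43
f 41 43 42
f 42 43 44
f 42 44 36
f 43 33 45
f 43 45 44
f 44 45 46
f 44 46 36
f 45 33 47
f 45 47 46
f 46 47 48
f 46 48 36
f 47 33 49
f 47 49 48
f 48 49 50
f 48 50 36
f 49 33 51
f 49 51 50
f 50 51 52
f 50 52 36
f 51 33 53
f 51 53 52
f 52 53 54
f 52 54 36
f 53 33 55
f 53 55 54
f 54 55 56
f 54 56 36
f 55 33 57
f 55 57 56
f 56 57 58
f 56 58 36
f 57 33 59
f 57 59 58
f 58 59 60
f 58 60 36
f 59 33 61
f 59 61 60
f 60 61 62
f 60 62 36
f 61 33 63
f 61 63 62
f 62 63 64
f 62 64 36
f 63 33 34
f 63 34 64
f 64 34 35
f 64 35 36
f 65 76 70
f 65 70 66
f 65 66 72
f 65 72 75
f 65 75 76
f 66 70 74
f 70 76 69
f 76 75 67
f 75 72 71
f 72 66 73
f 68 74 69
f 68 69 67
f 68 67 71
f 68 71 73
f 68 73 74
f 69 74 70
f 67 69 76
f 71 67 75
f 73 71 72
f 74 73 66



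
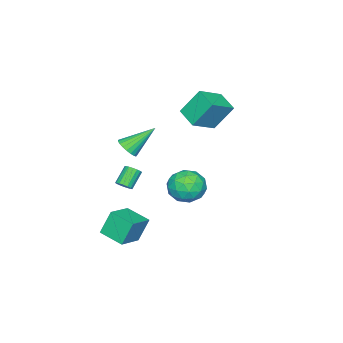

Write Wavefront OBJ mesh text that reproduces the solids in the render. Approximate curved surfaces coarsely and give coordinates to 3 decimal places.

v 1.778 -0.718 1.975
v 2.292 -0.881 2.539
v 0.582 0.398 3.385
v 2.409 -0.603 2.419
v 2.417 -0.345 2.223
v 2.315 -0.152 1.983
v 2.12 -0.057 1.742
v 1.866 -0.076 1.541
v 1.597 -0.206 1.416
v 1.359 -0.424 1.387
v 1.194 -0.693 1.459
v 1.129 -0.967 1.621
v 1.177 -1.198 1.844
v 1.329 -1.345 2.09
v 1.559 -1.384 2.316
v 1.826 -1.308 2.483
v 2.085 -1.13 2.562
v 0.975 -1.521 -1.885
v 1.336 -1.313 -1.526
v 0.386 -1.271 -0.596
v 0.025 -1.479 -0.955
v 1.232 -1.1 -1.642
v 0.283 -1.058 -0.711
v 1.069 -0.984 -1.813
v 0.12 -0.942 -0.882
v 0.885 -0.991 -2.001
v -0.064 -0.949 -1.07
v 0.721 -1.119 -2.162
v -0.228 -1.077 -1.232
v 0.615 -1.339 -2.26
v -0.334 -1.297 -1.329
v 0.592 -1.601 -2.272
v -0.357 -1.559 -1.342
v 0.656 -1.845 -2.195
v -0.293 -1.803 -1.265
v 0.793 -2.014 -2.048
v -0.156 -1.972 -1.117
v 0.972 -2.071 -1.863
v 0.023 -2.029 -0.932
v 1.152 -2.001 -1.683
v 0.202 -1.959 -0.753
v 1.29 -1.821 -1.55
v 0.341 -1.779 -0.619
v 1.357 -1.573 -1.493
v 0.407 -1.531 -0.563
v -4.713 0.264 1.909
v -5.325 1.22 3.592
v -4.038 1.539 1.43
v -4.65 2.495 3.114
v -3.11 -0.255 2.786
v -3.722 0.701 4.47
v -2.435 1.02 2.308
v -3.047 1.976 3.991
v 2.501 -1.041 -4.491
v 1.952 -0.638 -2.944
v 2.651 0.542 -4.85
v 2.103 0.944 -3.303
v 4.157 -1.064 -3.897
v 3.609 -0.662 -2.35
v 4.308 0.518 -4.256
v 3.759 0.921 -2.709
v 0.613 3.456 0.366
v 1.547 4.183 0.614
v 1.833 2.177 -0.474
v 2.767 2.904 -0.226
v 2.188 2.335 0.671
v 1.434 3.126 1.19
v 1.946 3.234 -1.05
v 1.192 4.025 -0.531
v 2.37 4.046 -0.261
v 2.52 3.491 0.803
v 0.86 2.869 -0.663
v 1.01 2.314 0.401
v 0.973 3.931 0.564
v 2.407 2.429 -0.424
v 2.067 2.094 0.103
v 2.616 2.522 0.249
v 0.907 3.31 0.902
v 1.455 3.738 1.048
v 1.832 2.652 1.081
v 1.925 2.622 -0.908
v 2.473 3.05 -0.762
v 0.764 3.838 -0.109
v 1.313 4.266 0.037
v 1.548 3.708 -0.941
v 2.006 4.279 0.195
v 2.723 3.527 -0.298
v 2.24 3.721 -0.783
v 1.797 4.186 -0.478
v 2.094 3.952 0.821
v 2.811 3.201 0.327
v 2.471 2.866 0.854
v 2.028 3.331 1.159
v 2.578 3.872 0.306
v 0.569 3.159 -0.187
v 1.286 2.408 -0.681
v 1.352 3.029 -1.019
v 0.909 3.494 -0.714
v 0.657 2.833 0.438
v 1.374 2.081 -0.055
v 1.583 2.174 0.618
v 1.14 2.639 0.923
v 0.802 2.488 -0.166
f 2 1 4
f 2 4 3
f 4 1 5
f 4 5 3
f 5 1 6
f 5 6 3
f 6 1 7
f 6 7 3
f 7 1 8
f 7 8 3
f 8 1 9
f 8 9 3
f 9 1 10
f 9 10 3
f 10 1 11
f 10 11 3
f 11 1 12
f 11 12 3
f 12 1 13
f 12 13 3
f 13 1 14
f 13 14 3
f 14 1 15
f 14 15 3
f 15 1 16
f 15 16 3
f 16 1 17
f 16 17 3
f 17 1 2
f 17 2 3
f 19 18 22
f 19 22 20
f 20 22 23
f 20 23 21
f 22 18 24
f 22 24 23
f 23 24 25
f 23 25 21
f 24 18 26
f 24 26 25
f 25 26 27
f 25 27 21
f 26 18 28
f 26 28 27
f 27 28 29
f 27 29 21
f 28 18 30
f 28 30 29
f 29 30 31
f 29 31 21
f 30 18 32
f 30 32 31
f 31 32 33
f 31 33 21
f 32 18 34
f 32 34 33
f 33 34 35
f 33 35 21
f 34 18 36
f 34 36 35
f 35 36 37
f 35 37 21
f 36 18 38
f 36 38 37
f 37 38 39
f 37 39 21
f 38 18 40
f 38 40 39
f 39 40 41
f 39 41 21
f 40 18 42
f 40 42 41
f 41 42 43
f 41 43 21
f 42 18 44
f 42 44 43
f 43 44 45
f 43 45 21
f 44 18 19
f 44 19 45
f 45 19 20
f 45 20 21
f 47 49 46
f 50 47 46
f 46 49 48
f 48 50 46
f 47 53 49
f 51 47 50
f 51 53 47
f 49 53 48
f 52 50 48
f 48 53 52
f 52 51 50
f 53 51 52
f 55 57 54
f 58 55 54
f 54 57 56
f 56 58 54
f 55 61 57
f 59 55 58
f 59 61 55
f 57 61 56
f 60 58 56
f 56 61 60
f 60 59 58
f 61 59 60
f 62 99 78
f 99 73 102
f 78 102 67
f 99 102 78
f 62 78 74
f 78 67 79
f 74 79 63
f 78 79 74
f 62 74 83
f 74 63 84
f 83 84 69
f 74 84 83
f 62 83 95
f 83 69 98
f 95 98 72
f 83 98 95
f 62 95 99
f 95 72 103
f 99 103 73
f 95 103 99
f 63 79 90
f 79 67 93
f 90 93 71
f 79 93 90
f 67 102 80
f 102 73 101
f 80 101 66
f 102 101 80
f 73 103 100
f 103 72 96
f 100 96 64
f 103 96 100
f 72 98 97
f 98 69 85
f 97 85 68
f 98 85 97
f 69 84 89
f 84 63 86
f 89 86 70
f 84 86 89
f 65 91 77
f 91 71 92
f 77 92 66
f 91 92 77
f 65 77 75
f 77 66 76
f 75 76 64
f 77 76 75
f 65 75 82
f 75 64 81
f 82 81 68
f 75 81 82
f 65 82 87
f 82 68 88
f 87 88 70
f 82 88 87
f 65 87 91
f 87 70 94
f 91 94 71
f 87 94 91
f 66 92 80
f 92 71 93
f 80 93 67
f 92 93 80
f 64 76 100
f 76 66 101
f 100 101 73
f 76 101 100
f 68 81 97
f 81 64 96
f 97 96 72
f 81 96 97
f 70 88 89
f 88 68 85
f 89 85 69
f 88 85 89
f 71 94 90
f 94 70 86
f 90 86 63
f 94 86 90



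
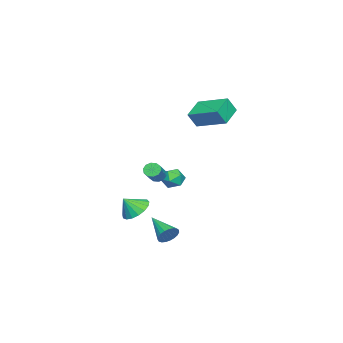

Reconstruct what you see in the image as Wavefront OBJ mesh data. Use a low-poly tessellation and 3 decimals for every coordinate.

v -1.753 -0.669 -2.042
v -1.172 -0.283 -1.748
v -1.748 -1.417 -1.072
v -1.167 -1.031 -0.778
v -1.851 -0.709 -0.822
v -1.854 -0.247 -1.422
v -1.066 -1.453 -1.398
v -1.069 -0.991 -1.998
v -0.747 -0.768 -1.35
v -1.232 -0.308 -0.994
v -1.688 -1.392 -1.826
v -2.173 -0.932 -1.47
v 3.681 0.789 -3.399
v 4.127 0.738 -2.929
v 2.759 -0.489 -2.661
v 3.957 0.921 -2.825
v 3.739 1.081 -2.821
v 3.511 1.19 -2.917
v 3.312 1.23 -3.095
v 3.178 1.194 -3.327
v 3.13 1.088 -3.571
v 3.177 0.93 -3.785
v 3.312 0.747 -3.932
v 3.51 0.572 -3.988
v 3.738 0.435 -3.941
v 3.956 0.358 -3.801
v 4.127 0.357 -3.591
v 4.22 0.429 -3.348
v 4.22 0.564 -3.114
v 2.555 -1.461 -2.278
v 3.261 -1.71 -2.778
v 2.965 -2.019 -1.422
v 3.387 -1.339 -2.597
v 3.323 -0.997 -2.344
v 3.083 -0.761 -2.075
v 2.722 -0.686 -1.853
v 2.322 -0.788 -1.728
v 1.976 -1.045 -1.729
v 1.763 -1.397 -1.856
v 1.731 -1.763 -2.079
v 1.888 -2.061 -2.348
v 2.197 -2.221 -2.601
v 2.589 -2.208 -2.78
v 2.973 -2.023 -2.844
v -1.015 -1.569 -1.07
v -0.738 -1.392 -1.46
v 0.311 -1.314 -0.68
v 0.035 -1.491 -0.29
v -0.867 -1.145 -1.312
v 0.183 -1.067 -0.532
v -1.052 -1.061 -1.071
v -0.002 -0.982 -0.291
v -1.223 -1.17 -0.83
v -0.173 -1.092 -0.05
v -1.314 -1.432 -0.68
v -0.265 -1.354 0.099
v -1.291 -1.746 -0.68
v -0.242 -1.668 0.1
v -1.163 -1.993 -0.828
v -0.113 -1.915 -0.048
v -0.978 -2.078 -1.069
v 0.072 -1.999 -0.289
v -0.807 -1.968 -1.31
v 0.243 -1.89 -0.53
v -0.715 -1.706 -1.459
v 0.334 -1.628 -0.68
v -1.072 0.653 2.817
v -2.363 0.797 3.392
v -0.602 2.493 3.412
v -1.893 2.636 3.987
v -0.707 0.264 3.733
v -1.998 0.407 4.308
v -0.237 2.103 4.328
v -1.528 2.247 4.903
f 1 12 6
f 1 6 2
f 1 2 8
f 1 8 11
f 1 11 12
f 2 6 10
f 6 12 5
f 12 11 3
f 11 8 7
f 8 2 9
f 4 10 5
f 4 5 3
f 4 3 7
f 4 7 9
f 4 9 10
f 5 10 6
f 3 5 12
f 7 3 11
f 9 7 8
f 10 9 2
f 14 13 16
f 14 16 15
f 16 13 17
f 16 17 15
f 17 13 18
f 17 18 15
f 18 13 19
f 18 19 15
f 19 13 20
f 19 20 15
f 20 13 21
f 20 21 15
f 21 13 22
f 21 22 15
f 22 13 23
f 22 23 15
f 23 13 24
f 23 24 15
f 24 13 25
f 24 25 15
f 25 13 26
f 25 26 15
f 26 13 27
f 26 27 15
f 27 13 28
f 27 28 15
f 28 13 29
f 28 29 15
f 29 13 14
f 29 14 15
f 31 30 33
f 31 33 32
f 33 30 34
f 33 34 32
f 34 30 35
f 34 35 32
f 35 30 36
f 35 36 32
f 36 30 37
f 36 37 32
f 37 30 38
f 37 38 32
f 38 30 39
f 38 39 32
f 39 30 40
f 39 40 32
f 40 30 41
f 40 41 32
f 41 30 42
f 41 42 32
f 42 30 43
f 42 43 32
f 43 30 44
f 43 44 32
f 44 30 31
f 44 31 32
f 46 45 49
f 46 49 47
f 47 49 50
f 47 50 48
f 49 45 51
f 49 51 50
f 50 51 52
f 50 52 48
f 51 45 53
f 51 53 52
f 52 53 54
f 52 54 48
f 53 45 55
f 53 55 54
f 54 55 56
f 54 56 48
f 55 45 57
f 55 57 56
f 56 57 58
f 56 58 48
f 57 45 59
f 57 59 58
f 58 59 60
f 58 60 48
f 59 45 61
f 59 61 60
f 60 61 62
f 60 62 48
f 61 45 63
f 61 63 62
f 62 63 64
f 62 64 48
f 63 45 65
f 63 65 64
f 64 65 66
f 64 66 48
f 65 45 46
f 65 46 66
f 66 46 47
f 66 47 48
f 68 70 67
f 71 68 67
f 67 70 69
f 69 71 67
f 68 74 70
f 72 68 71
f 72 74 68
f 70 74 69
f 73 71 69
f 69 74 73
f 73 72 71
f 74 72 73



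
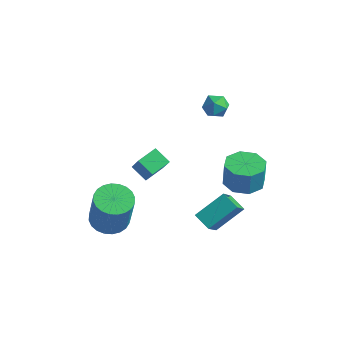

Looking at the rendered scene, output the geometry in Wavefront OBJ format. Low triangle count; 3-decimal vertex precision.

v -2.473 -3.794 -3.121
v -1.794 -4.42 -3.383
v -1.248 -4.692 -1.322
v -1.927 -4.066 -1.059
v -1.603 -4.097 -3.391
v -1.057 -4.37 -1.33
v -1.545 -3.729 -3.358
v -0.999 -4.002 -1.296
v -1.628 -3.37 -3.289
v -1.082 -3.643 -1.227
v -1.839 -3.076 -3.194
v -1.293 -3.349 -1.132
v -2.147 -2.891 -3.088
v -1.601 -3.164 -1.026
v -2.505 -2.844 -2.987
v -1.959 -3.116 -0.925
v -2.858 -2.941 -2.906
v -2.312 -3.213 -0.845
v -3.152 -3.168 -2.858
v -2.606 -3.44 -0.797
v -3.343 -3.49 -2.85
v -2.797 -3.763 -0.789
v -3.401 -3.858 -2.884
v -2.855 -4.131 -0.822
v -3.318 -4.217 -2.953
v -2.772 -4.49 -0.891
v -3.107 -4.511 -3.048
v -2.561 -4.784 -0.986
v -2.799 -4.696 -3.154
v -2.253 -4.969 -1.092
v -2.441 -4.744 -3.255
v -1.895 -5.016 -1.193
v -2.088 -4.647 -3.335
v -1.542 -4.919 -1.274
v 0.065 1.094 3.775
v 0.738 1.065 3.569
v 0.022 -0.045 3.791
v 0.695 -0.074 3.585
v 0.534 0.16 4.23
v 0.56 0.863 4.22
v 0.2 0.157 3.14
v 0.226 0.86 3.13
v 0.821 0.486 3.176
v 1.028 0.488 3.85
v -0.268 0.532 3.51
v -0.061 0.534 4.184
v 1.874 0.742 -1.26
v 2.636 0.095 -1.261
v 2.668 0.13 0.059
v 1.906 0.778 0.06
v 2.87 0.823 -1.286
v 2.902 0.859 0.033
v 2.521 1.504 -1.296
v 2.553 1.539 0.024
v 1.792 1.739 -1.284
v 1.824 1.774 0.035
v 1.112 1.39 -1.259
v 1.144 1.425 0.061
v 0.878 0.661 -1.233
v 0.91 0.697 0.086
v 1.227 -0.019 -1.224
v 1.259 0.016 0.096
v 1.956 -0.254 -1.235
v 1.988 -0.219 0.084
v -2.855 -0.549 -2.976
v -3.717 -0.517 -2.451
v -2.67 0.541 -2.741
v -3.533 0.573 -2.216
v -2.167 -0.913 -1.824
v -3.03 -0.881 -1.299
v -1.983 0.177 -1.589
v -2.845 0.209 -1.064
v 1.727 -2.847 -1.032
v 2.353 -1.548 -0.095
v 1.29 -1.638 -2.417
v 1.916 -0.339 -1.481
v 2.584 -2.981 -1.419
v 3.21 -1.682 -0.483
v 2.147 -1.772 -2.805
v 2.773 -0.473 -1.868
f 2 1 5
f 2 5 3
f 3 5 6
f 3 6 4
f 5 1 7
f 5 7 6
f 6 7 8
f 6 8 4
f 7 1 9
f 7 9 8
f 8 9 10
f 8 10 4
f 9 1 11
f 9 11 10
f 10 11 12
f 10 12 4
f 11 1 13
f 11 13 12
f 12 13 14
f 12 14 4
f 13 1 15
f 13 15 14
f 14 15 16
f 14 16 4
f 15 1 17
f 15 17 16
f 16 17 18
f 16 18 4
f 17 1 19
f 17 19 18
f 18 19 20
f 18 20 4
f 19 1 21
f 19 21 20
f 20 21 22
f 20 22 4
f 21 1 23
f 21 23 22
f 22 23 24
f 22 24 4
f 23 1 25
f 23 25 24
f 24 25 26
f 24 26 4
f 25 1 27
f 25 27 26
f 26 27 28
f 26 28 4
f 27 1 29
f 27 29 28
f 28 29 30
f 28 30 4
f 29 1 31
f 29 31 30
f 30 31 32
f 30 32 4
f 31 1 33
f 31 33 32
f 32 33 34
f 32 34 4
f 33 1 2
f 33 2 34
f 34 2 3
f 34 3 4
f 35 46 40
f 35 40 36
f 35 36 42
f 35 42 45
f 35 45 46
f 36 40 44
f 40 46 39
f 46 45 37
f 45 42 41
f 42 36 43
f 38 44 39
f 38 39 37
f 38 37 41
f 38 41 43
f 38 43 44
f 39 44 40
f 37 39 46
f 41 37 45
f 43 41 42
f 44 43 36
f 48 47 51
f 48 51 49
f 49 51 52
f 49 52 50
f 51 47 53
f 51 53 52
f 52 53 54
f 52 54 50
f 53 47 55
f 53 55 54
f 54 55 56
f 54 56 50
f 55 47 57
f 55 57 56
f 56 57 58
f 56 58 50
f 57 47 59
f 57 59 58
f 58 59 60
f 58 60 50
f 59 47 61
f 59 61 60
f 60 61 62
f 60 62 50
f 61 47 63
f 61 63 62
f 62 63 64
f 62 64 50
f 63 47 48
f 63 48 64
f 64 48 49
f 64 49 50
f 66 68 65
f 69 66 65
f 65 68 67
f 67 69 65
f 66 72 68
f 70 66 69
f 70 72 66
f 68 72 67
f 71 69 67
f 67 72 71
f 71 70 69
f 72 70 71
f 74 76 73
f 77 74 73
f 73 76 75
f 75 77 73
f 74 80 76
f 78 74 77
f 78 80 74
f 76 80 75
f 79 77 75
f 75 80 79
f 79 78 77
f 80 78 79



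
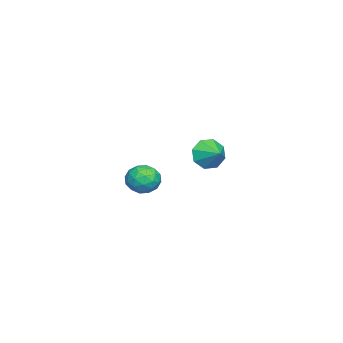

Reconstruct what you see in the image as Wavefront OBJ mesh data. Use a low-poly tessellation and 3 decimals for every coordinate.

v 3.318 -1.989 1.01
v 3.807 -2.563 1.565
v 2.093 -2.197 1.875
v 2.582 -2.771 2.43
v 2.775 -1.856 2.417
v 3.532 -1.727 1.883
v 2.368 -3.033 1.557
v 3.125 -2.904 1.023
v 3.22 -3.208 1.903
v 3.471 -2.48 2.434
v 2.429 -2.28 1.006
v 2.68 -1.552 1.537
v 3.67 -2.257 1.212
v 2.23 -2.503 2.228
v 2.343 -1.964 2.221
v 2.631 -2.302 2.547
v 3.508 -1.766 1.399
v 3.796 -2.103 1.725
v 3.189 -1.688 2.226
v 2.104 -2.657 1.715
v 2.392 -2.994 2.041
v 3.269 -2.458 0.893
v 3.557 -2.796 1.219
v 2.711 -3.072 1.214
v 3.612 -2.974 1.736
v 2.892 -3.097 2.244
v 2.767 -3.251 1.732
v 3.212 -3.175 1.417
v 3.76 -2.546 2.049
v 3.04 -2.669 2.557
v 3.153 -2.131 2.55
v 3.598 -2.055 2.236
v 3.415 -2.926 2.247
v 2.86 -2.091 0.883
v 2.14 -2.214 1.391
v 2.302 -2.705 1.204
v 2.747 -2.629 0.89
v 3.008 -1.663 1.196
v 2.288 -1.786 1.704
v 2.688 -1.585 2.023
v 3.133 -1.509 1.708
v 2.485 -1.834 1.193
v -3.746 -0.799 1
v -3.199 -0.9 0.145
v -2.974 -0.001 1.4
v -3.744 -0.344 0.087
v -4.29 -0.054 0.564
v -4.517 -0.201 1.296
v -4.293 -0.698 1.855
v -3.748 -1.254 1.913
v -3.202 -1.544 1.436
v -2.975 -1.397 0.704
f 1 38 17
f 38 12 41
f 17 41 6
f 38 41 17
f 1 17 13
f 17 6 18
f 13 18 2
f 17 18 13
f 1 13 22
f 13 2 23
f 22 23 8
f 13 23 22
f 1 22 34
f 22 8 37
f 34 37 11
f 22 37 34
f 1 34 38
f 34 11 42
f 38 42 12
f 34 42 38
f 2 18 29
f 18 6 32
f 29 32 10
f 18 32 29
f 6 41 19
f 41 12 40
f 19 40 5
f 41 40 19
f 12 42 39
f 42 11 35
f 39 35 3
f 42 35 39
f 11 37 36
f 37 8 24
f 36 24 7
f 37 24 36
f 8 23 28
f 23 2 25
f 28 25 9
f 23 25 28
f 4 30 16
f 30 10 31
f 16 31 5
f 30 31 16
f 4 16 14
f 16 5 15
f 14 15 3
f 16 15 14
f 4 14 21
f 14 3 20
f 21 20 7
f 14 20 21
f 4 21 26
f 21 7 27
f 26 27 9
f 21 27 26
f 4 26 30
f 26 9 33
f 30 33 10
f 26 33 30
f 5 31 19
f 31 10 32
f 19 32 6
f 31 32 19
f 3 15 39
f 15 5 40
f 39 40 12
f 15 40 39
f 7 20 36
f 20 3 35
f 36 35 11
f 20 35 36
f 9 27 28
f 27 7 24
f 28 24 8
f 27 24 28
f 10 33 29
f 33 9 25
f 29 25 2
f 33 25 29
f 44 43 46
f 44 46 45
f 46 43 47
f 46 47 45
f 47 43 48
f 47 48 45
f 48 43 49
f 48 49 45
f 49 43 50
f 49 50 45
f 50 43 51
f 50 51 45
f 51 43 52
f 51 52 45
f 52 43 44
f 52 44 45

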